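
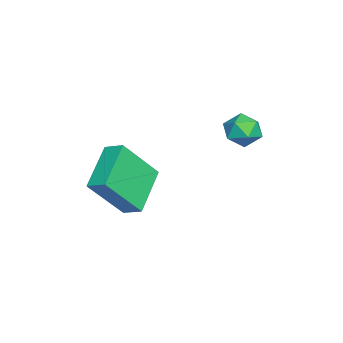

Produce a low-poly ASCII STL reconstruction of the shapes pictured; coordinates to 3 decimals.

solid 
facet normal -0.869 0.164 0.466
outer loop
vertex 0.026 -3.363 -1.478
vertex 0.33 -2.687 -1.149
vertex -0.653 -2.25 -3.137
endloop
endfacet
facet normal -0.376 -0.833 -0.405
outer loop
vertex 1.05 -2.573 -4.051
vertex 0.026 -3.363 -1.478
vertex -0.653 -2.25 -3.137
endloop
endfacet
facet normal -0.869 0.164 0.466
outer loop
vertex -0.653 -2.25 -3.137
vertex 0.33 -2.687 -1.149
vertex -0.35 -1.575 -2.809
endloop
endfacet
facet normal -0.322 0.527 -0.787
outer loop
vertex -0.35 -1.575 -2.809
vertex 1.05 -2.573 -4.051
vertex -0.653 -2.25 -3.137
endloop
endfacet
facet normal 0.322 -0.527 0.786
outer loop
vertex 0.026 -3.363 -1.478
vertex 2.033 -3.01 -2.063
vertex 0.33 -2.687 -1.149
endloop
endfacet
facet normal -0.375 -0.834 -0.405
outer loop
vertex 1.73 -3.685 -2.391
vertex 0.026 -3.363 -1.478
vertex 1.05 -2.573 -4.051
endloop
endfacet
facet normal 0.322 -0.527 0.787
outer loop
vertex 1.73 -3.685 -2.391
vertex 2.033 -3.01 -2.063
vertex 0.026 -3.363 -1.478
endloop
endfacet
facet normal 0.375 0.834 0.405
outer loop
vertex 0.33 -2.687 -1.149
vertex 2.033 -3.01 -2.063
vertex -0.35 -1.575 -2.809
endloop
endfacet
facet normal -0.322 0.527 -0.786
outer loop
vertex 1.354 -1.897 -3.722
vertex 1.05 -2.573 -4.051
vertex -0.35 -1.575 -2.809
endloop
endfacet
facet normal 0.375 0.834 0.406
outer loop
vertex -0.35 -1.575 -2.809
vertex 2.033 -3.01 -2.063
vertex 1.354 -1.897 -3.722
endloop
endfacet
facet normal 0.869 -0.164 -0.466
outer loop
vertex 1.354 -1.897 -3.722
vertex 1.73 -3.685 -2.391
vertex 1.05 -2.573 -4.051
endloop
endfacet
facet normal 0.870 -0.164 -0.466
outer loop
vertex 2.033 -3.01 -2.063
vertex 1.73 -3.685 -2.391
vertex 1.354 -1.897 -3.722
endloop
endfacet
facet normal 0.074 0.078 0.994
outer loop
vertex -0.373 1.753 -0.03
vertex -0.857 1.176 0.051
vertex -0.113 1.043 0.006
endloop
endfacet
facet normal 0.679 0.283 0.678
outer loop
vertex -0.373 1.753 -0.03
vertex -0.113 1.043 0.006
vertex 0.182 1.53 -0.493
endloop
endfacet
facet normal 0.524 0.820 0.233
outer loop
vertex -0.373 1.753 -0.03
vertex 0.182 1.53 -0.493
vertex -0.38 1.964 -0.757
endloop
endfacet
facet normal -0.178 0.945 0.276
outer loop
vertex -0.373 1.753 -0.03
vertex -0.38 1.964 -0.757
vertex -1.022 1.745 -0.421
endloop
endfacet
facet normal -0.455 0.487 0.746
outer loop
vertex -0.373 1.753 -0.03
vertex -1.022 1.745 -0.421
vertex -0.857 1.176 0.051
endloop
endfacet
facet normal 0.921 -0.263 0.288
outer loop
vertex 0.182 1.53 -0.493
vertex -0.113 1.043 0.006
vertex 0.042 0.815 -0.699
endloop
endfacet
facet normal -0.058 -0.597 0.800
outer loop
vertex -0.113 1.043 0.006
vertex -0.857 1.176 0.051
vertex -0.6 0.596 -0.363
endloop
endfacet
facet normal -0.915 0.065 0.398
outer loop
vertex -0.857 1.176 0.051
vertex -1.022 1.745 -0.421
vertex -1.162 1.03 -0.627
endloop
endfacet
facet normal -0.465 0.807 -0.363
outer loop
vertex -1.022 1.745 -0.421
vertex -0.38 1.964 -0.757
vertex -0.867 1.517 -1.126
endloop
endfacet
facet normal 0.670 0.605 -0.431
outer loop
vertex -0.38 1.964 -0.757
vertex 0.182 1.53 -0.493
vertex -0.123 1.384 -1.171
endloop
endfacet
facet normal 0.178 -0.945 -0.276
outer loop
vertex -0.607 0.807 -1.09
vertex 0.042 0.815 -0.699
vertex -0.6 0.596 -0.363
endloop
endfacet
facet normal -0.524 -0.820 -0.233
outer loop
vertex -0.607 0.807 -1.09
vertex -0.6 0.596 -0.363
vertex -1.162 1.03 -0.627
endloop
endfacet
facet normal -0.679 -0.283 -0.678
outer loop
vertex -0.607 0.807 -1.09
vertex -1.162 1.03 -0.627
vertex -0.867 1.517 -1.126
endloop
endfacet
facet normal -0.074 -0.078 -0.994
outer loop
vertex -0.607 0.807 -1.09
vertex -0.867 1.517 -1.126
vertex -0.123 1.384 -1.171
endloop
endfacet
facet normal 0.455 -0.487 -0.746
outer loop
vertex -0.607 0.807 -1.09
vertex -0.123 1.384 -1.171
vertex 0.042 0.815 -0.699
endloop
endfacet
facet normal 0.465 -0.807 0.363
outer loop
vertex -0.6 0.596 -0.363
vertex 0.042 0.815 -0.699
vertex -0.113 1.043 0.006
endloop
endfacet
facet normal -0.670 -0.605 0.431
outer loop
vertex -1.162 1.03 -0.627
vertex -0.6 0.596 -0.363
vertex -0.857 1.176 0.051
endloop
endfacet
facet normal -0.921 0.263 -0.288
outer loop
vertex -0.867 1.517 -1.126
vertex -1.162 1.03 -0.627
vertex -1.022 1.745 -0.421
endloop
endfacet
facet normal 0.058 0.597 -0.800
outer loop
vertex -0.123 1.384 -1.171
vertex -0.867 1.517 -1.126
vertex -0.38 1.964 -0.757
endloop
endfacet
facet normal 0.915 -0.065 -0.398
outer loop
vertex 0.042 0.815 -0.699
vertex -0.123 1.384 -1.171
vertex 0.182 1.53 -0.493
endloop
endfacet

endsolid


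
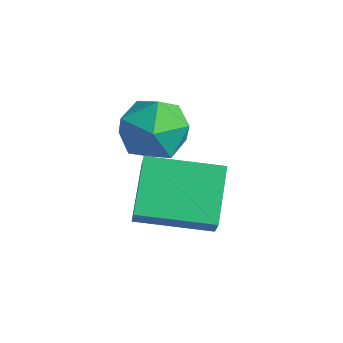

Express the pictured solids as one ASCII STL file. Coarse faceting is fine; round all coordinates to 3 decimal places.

solid 
facet normal -0.520 0.647 0.558
outer loop
vertex 1.972 -2.089 2.348
vertex 3.405 -0.717 2.092
vertex 1.497 -1.749 1.511
endloop
endfacet
facet normal -0.717 -0.686 0.128
outer loop
vertex 2.375 -2.843 0.568
vertex 1.972 -2.089 2.348
vertex 1.497 -1.749 1.511
endloop
endfacet
facet normal -0.520 0.647 0.557
outer loop
vertex 1.497 -1.749 1.511
vertex 3.405 -0.717 2.092
vertex 2.93 -0.378 1.255
endloop
endfacet
facet normal -0.465 0.333 -0.820
outer loop
vertex 2.93 -0.378 1.255
vertex 2.375 -2.843 0.568
vertex 1.497 -1.749 1.511
endloop
endfacet
facet normal 0.465 -0.333 0.820
outer loop
vertex 1.972 -2.089 2.348
vertex 4.283 -1.811 1.149
vertex 3.405 -0.717 2.092
endloop
endfacet
facet normal -0.716 -0.686 0.128
outer loop
vertex 2.85 -3.182 1.405
vertex 1.972 -2.089 2.348
vertex 2.375 -2.843 0.568
endloop
endfacet
facet normal 0.465 -0.333 0.820
outer loop
vertex 2.85 -3.182 1.405
vertex 4.283 -1.811 1.149
vertex 1.972 -2.089 2.348
endloop
endfacet
facet normal 0.716 0.686 -0.129
outer loop
vertex 3.405 -0.717 2.092
vertex 4.283 -1.811 1.149
vertex 2.93 -0.378 1.255
endloop
endfacet
facet normal -0.466 0.333 -0.820
outer loop
vertex 3.808 -1.471 0.312
vertex 2.375 -2.843 0.568
vertex 2.93 -0.378 1.255
endloop
endfacet
facet normal 0.716 0.686 -0.128
outer loop
vertex 2.93 -0.378 1.255
vertex 4.283 -1.811 1.149
vertex 3.808 -1.471 0.312
endloop
endfacet
facet normal 0.520 -0.647 -0.557
outer loop
vertex 3.808 -1.471 0.312
vertex 2.85 -3.182 1.405
vertex 2.375 -2.843 0.568
endloop
endfacet
facet normal 0.520 -0.647 -0.558
outer loop
vertex 4.283 -1.811 1.149
vertex 2.85 -3.182 1.405
vertex 3.808 -1.471 0.312
endloop
endfacet
facet normal 0.281 0.657 0.699
outer loop
vertex 1.978 -0.982 3.615
vertex 2.097 -1.728 4.268
vertex 2.861 -1.442 3.692
endloop
endfacet
facet normal 0.458 0.888 0.048
outer loop
vertex 1.978 -0.982 3.615
vertex 2.861 -1.442 3.692
vertex 2.498 -1.206 2.792
endloop
endfacet
facet normal -0.139 0.930 -0.341
outer loop
vertex 1.978 -0.982 3.615
vertex 2.498 -1.206 2.792
vertex 1.509 -1.347 2.811
endloop
endfacet
facet normal -0.685 0.725 0.070
outer loop
vertex 1.978 -0.982 3.615
vertex 1.509 -1.347 2.811
vertex 1.261 -1.67 3.724
endloop
endfacet
facet normal -0.426 0.557 0.713
outer loop
vertex 1.978 -0.982 3.615
vertex 1.261 -1.67 3.724
vertex 2.097 -1.728 4.268
endloop
endfacet
facet normal 0.882 0.399 -0.251
outer loop
vertex 2.498 -1.206 2.792
vertex 2.861 -1.442 3.692
vertex 2.939 -2.09 2.936
endloop
endfacet
facet normal 0.596 0.026 0.803
outer loop
vertex 2.861 -1.442 3.692
vertex 2.097 -1.728 4.268
vertex 2.691 -2.413 3.849
endloop
endfacet
facet normal -0.547 -0.138 0.826
outer loop
vertex 2.097 -1.728 4.268
vertex 1.261 -1.67 3.724
vertex 1.702 -2.554 3.868
endloop
endfacet
facet normal -0.967 0.135 -0.215
outer loop
vertex 1.261 -1.67 3.724
vertex 1.509 -1.347 2.811
vertex 1.339 -2.318 2.968
endloop
endfacet
facet normal -0.083 0.466 -0.881
outer loop
vertex 1.509 -1.347 2.811
vertex 2.498 -1.206 2.792
vertex 2.103 -2.032 2.392
endloop
endfacet
facet normal 0.685 -0.725 -0.070
outer loop
vertex 2.222 -2.778 3.045
vertex 2.939 -2.09 2.936
vertex 2.691 -2.413 3.849
endloop
endfacet
facet normal 0.139 -0.930 0.341
outer loop
vertex 2.222 -2.778 3.045
vertex 2.691 -2.413 3.849
vertex 1.702 -2.554 3.868
endloop
endfacet
facet normal -0.458 -0.888 -0.048
outer loop
vertex 2.222 -2.778 3.045
vertex 1.702 -2.554 3.868
vertex 1.339 -2.318 2.968
endloop
endfacet
facet normal -0.281 -0.657 -0.699
outer loop
vertex 2.222 -2.778 3.045
vertex 1.339 -2.318 2.968
vertex 2.103 -2.032 2.392
endloop
endfacet
facet normal 0.426 -0.557 -0.713
outer loop
vertex 2.222 -2.778 3.045
vertex 2.103 -2.032 2.392
vertex 2.939 -2.09 2.936
endloop
endfacet
facet normal 0.967 -0.135 0.215
outer loop
vertex 2.691 -2.413 3.849
vertex 2.939 -2.09 2.936
vertex 2.861 -1.442 3.692
endloop
endfacet
facet normal 0.083 -0.466 0.881
outer loop
vertex 1.702 -2.554 3.868
vertex 2.691 -2.413 3.849
vertex 2.097 -1.728 4.268
endloop
endfacet
facet normal -0.882 -0.399 0.251
outer loop
vertex 1.339 -2.318 2.968
vertex 1.702 -2.554 3.868
vertex 1.261 -1.67 3.724
endloop
endfacet
facet normal -0.596 -0.026 -0.803
outer loop
vertex 2.103 -2.032 2.392
vertex 1.339 -2.318 2.968
vertex 1.509 -1.347 2.811
endloop
endfacet
facet normal 0.547 0.138 -0.826
outer loop
vertex 2.939 -2.09 2.936
vertex 2.103 -2.032 2.392
vertex 2.498 -1.206 2.792
endloop
endfacet

endsolid


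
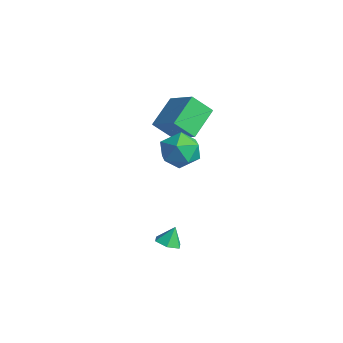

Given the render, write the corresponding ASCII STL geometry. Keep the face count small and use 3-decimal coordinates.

solid 
facet normal 0.041 -0.458 -0.888
outer loop
vertex 4.186 0.537 -3.118
vertex 3.453 0.314 -3.037
vertex 3.616 0.986 -3.376
endloop
endfacet
facet normal 0.555 0.811 0.184
outer loop
vertex 4.186 0.537 -3.118
vertex 3.616 0.986 -3.376
vertex 3.407 0.826 -2.043
endloop
endfacet
facet normal 0.042 -0.458 -0.888
outer loop
vertex 3.616 0.986 -3.376
vertex 3.453 0.314 -3.037
vertex 2.883 0.762 -3.295
endloop
endfacet
facet normal -0.284 0.956 0.070
outer loop
vertex 3.616 0.986 -3.376
vertex 2.883 0.762 -3.295
vertex 3.407 0.826 -2.043
endloop
endfacet
facet normal 0.043 -0.457 -0.888
outer loop
vertex 2.883 0.762 -3.295
vertex 3.453 0.314 -3.037
vertex 2.721 0.09 -2.957
endloop
endfacet
facet normal -0.860 0.379 0.341
outer loop
vertex 2.883 0.762 -3.295
vertex 2.721 0.09 -2.957
vertex 3.407 0.826 -2.043
endloop
endfacet
facet normal 0.043 -0.458 -0.888
outer loop
vertex 2.721 0.09 -2.957
vertex 3.453 0.314 -3.037
vertex 3.291 -0.358 -2.698
endloop
endfacet
facet normal -0.598 -0.342 0.725
outer loop
vertex 2.721 0.09 -2.957
vertex 3.291 -0.358 -2.698
vertex 3.407 0.826 -2.043
endloop
endfacet
facet normal 0.041 -0.458 -0.888
outer loop
vertex 3.291 -0.358 -2.698
vertex 3.453 0.314 -3.037
vertex 4.023 -0.135 -2.779
endloop
endfacet
facet normal 0.241 -0.488 0.839
outer loop
vertex 3.291 -0.358 -2.698
vertex 4.023 -0.135 -2.779
vertex 3.407 0.826 -2.043
endloop
endfacet
facet normal 0.041 -0.458 -0.888
outer loop
vertex 4.023 -0.135 -2.779
vertex 3.453 0.314 -3.037
vertex 4.186 0.537 -3.118
endloop
endfacet
facet normal 0.818 0.089 0.569
outer loop
vertex 4.023 -0.135 -2.779
vertex 4.186 0.537 -3.118
vertex 3.407 0.826 -2.043
endloop
endfacet
facet normal -0.666 0.720 -0.194
outer loop
vertex 2.639 1.893 2.792
vertex 2.025 1.597 3.803
vertex 2.913 2.431 3.851
endloop
endfacet
facet normal -0.023 0.894 -0.448
outer loop
vertex 2.639 1.893 2.792
vertex 2.913 2.431 3.851
vertex 3.805 2.077 3.098
endloop
endfacet
facet normal 0.177 0.384 -0.906
outer loop
vertex 2.639 1.893 2.792
vertex 3.805 2.077 3.098
vertex 3.468 1.023 2.585
endloop
endfacet
facet normal -0.342 -0.104 -0.934
outer loop
vertex 2.639 1.893 2.792
vertex 3.468 1.023 2.585
vertex 2.368 0.726 3.021
endloop
endfacet
facet normal -0.863 0.104 -0.494
outer loop
vertex 2.639 1.893 2.792
vertex 2.368 0.726 3.021
vertex 2.025 1.597 3.803
endloop
endfacet
facet normal 0.437 0.894 0.097
outer loop
vertex 3.805 2.077 3.098
vertex 2.913 2.431 3.851
vertex 3.912 1.894 4.299
endloop
endfacet
facet normal -0.604 0.613 0.510
outer loop
vertex 2.913 2.431 3.851
vertex 2.025 1.597 3.803
vertex 2.812 1.597 4.735
endloop
endfacet
facet normal -0.923 -0.385 0.024
outer loop
vertex 2.025 1.597 3.803
vertex 2.368 0.726 3.021
vertex 2.475 0.543 4.222
endloop
endfacet
facet normal -0.078 -0.721 -0.689
outer loop
vertex 2.368 0.726 3.021
vertex 3.468 1.023 2.585
vertex 3.367 0.189 3.469
endloop
endfacet
facet normal 0.762 0.070 -0.644
outer loop
vertex 3.468 1.023 2.585
vertex 3.805 2.077 3.098
vertex 4.255 1.023 3.517
endloop
endfacet
facet normal 0.342 0.104 0.934
outer loop
vertex 3.641 0.727 4.528
vertex 3.912 1.894 4.299
vertex 2.812 1.597 4.735
endloop
endfacet
facet normal -0.177 -0.384 0.906
outer loop
vertex 3.641 0.727 4.528
vertex 2.812 1.597 4.735
vertex 2.475 0.543 4.222
endloop
endfacet
facet normal 0.023 -0.894 0.448
outer loop
vertex 3.641 0.727 4.528
vertex 2.475 0.543 4.222
vertex 3.367 0.189 3.469
endloop
endfacet
facet normal 0.666 -0.720 0.194
outer loop
vertex 3.641 0.727 4.528
vertex 3.367 0.189 3.469
vertex 4.255 1.023 3.517
endloop
endfacet
facet normal 0.863 -0.104 0.494
outer loop
vertex 3.641 0.727 4.528
vertex 4.255 1.023 3.517
vertex 3.912 1.894 4.299
endloop
endfacet
facet normal 0.078 0.721 0.689
outer loop
vertex 2.812 1.597 4.735
vertex 3.912 1.894 4.299
vertex 2.913 2.431 3.851
endloop
endfacet
facet normal -0.762 -0.070 0.644
outer loop
vertex 2.475 0.543 4.222
vertex 2.812 1.597 4.735
vertex 2.025 1.597 3.803
endloop
endfacet
facet normal -0.437 -0.894 -0.097
outer loop
vertex 3.367 0.189 3.469
vertex 2.475 0.543 4.222
vertex 2.368 0.726 3.021
endloop
endfacet
facet normal 0.604 -0.613 -0.510
outer loop
vertex 4.255 1.023 3.517
vertex 3.367 0.189 3.469
vertex 3.468 1.023 2.585
endloop
endfacet
facet normal 0.923 0.385 -0.024
outer loop
vertex 3.912 1.894 4.299
vertex 4.255 1.023 3.517
vertex 3.805 2.077 3.098
endloop
endfacet
facet normal -0.846 -0.048 -0.530
outer loop
vertex -0.397 2.001 3.244
vertex -1.102 3.661 4.219
vertex 0.225 2.896 2.17
endloop
endfacet
facet normal 0.344 -0.810 -0.476
outer loop
vertex 2.062 2.999 3.321
vertex -0.397 2.001 3.244
vertex 0.225 2.896 2.17
endloop
endfacet
facet normal -0.846 -0.047 -0.531
outer loop
vertex 0.225 2.896 2.17
vertex -1.102 3.661 4.219
vertex -0.479 4.556 3.146
endloop
endfacet
facet normal 0.407 0.585 -0.702
outer loop
vertex -0.479 4.556 3.146
vertex 2.062 2.999 3.321
vertex 0.225 2.896 2.17
endloop
endfacet
facet normal -0.407 -0.585 0.702
outer loop
vertex -0.397 2.001 3.244
vertex 0.735 3.764 5.37
vertex -1.102 3.661 4.219
endloop
endfacet
facet normal 0.344 -0.810 -0.476
outer loop
vertex 1.439 2.104 4.394
vertex -0.397 2.001 3.244
vertex 2.062 2.999 3.321
endloop
endfacet
facet normal -0.407 -0.585 0.702
outer loop
vertex 1.439 2.104 4.394
vertex 0.735 3.764 5.37
vertex -0.397 2.001 3.244
endloop
endfacet
facet normal -0.344 0.810 0.476
outer loop
vertex -1.102 3.661 4.219
vertex 0.735 3.764 5.37
vertex -0.479 4.556 3.146
endloop
endfacet
facet normal 0.407 0.585 -0.702
outer loop
vertex 1.357 4.659 4.296
vertex 2.062 2.999 3.321
vertex -0.479 4.556 3.146
endloop
endfacet
facet normal -0.343 0.810 0.476
outer loop
vertex -0.479 4.556 3.146
vertex 0.735 3.764 5.37
vertex 1.357 4.659 4.296
endloop
endfacet
facet normal 0.846 0.048 0.531
outer loop
vertex 1.357 4.659 4.296
vertex 1.439 2.104 4.394
vertex 2.062 2.999 3.321
endloop
endfacet
facet normal 0.847 0.048 0.530
outer loop
vertex 0.735 3.764 5.37
vertex 1.439 2.104 4.394
vertex 1.357 4.659 4.296
endloop
endfacet

endsolid


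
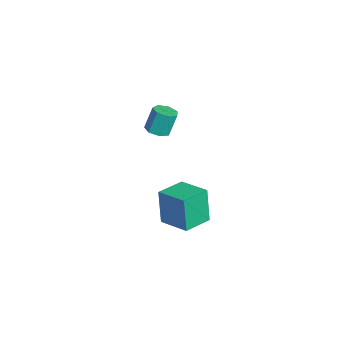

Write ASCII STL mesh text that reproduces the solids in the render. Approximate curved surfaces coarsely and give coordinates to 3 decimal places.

solid 
facet normal -0.698 0.712 -0.078
outer loop
vertex 1.746 2.812 2.017
vertex 3.012 4.086 2.314
vertex 2.107 2.938 -0.068
endloop
endfacet
facet normal -0.695 -0.700 -0.163
outer loop
vertex 3.308 1.714 0.066
vertex 1.746 2.812 2.017
vertex 2.107 2.938 -0.068
endloop
endfacet
facet normal -0.698 0.712 -0.078
outer loop
vertex 2.107 2.938 -0.068
vertex 3.012 4.086 2.314
vertex 3.373 4.212 0.229
endloop
endfacet
facet normal 0.171 0.060 -0.984
outer loop
vertex 3.373 4.212 0.229
vertex 3.308 1.714 0.066
vertex 2.107 2.938 -0.068
endloop
endfacet
facet normal -0.171 -0.060 0.984
outer loop
vertex 1.746 2.812 2.017
vertex 4.213 2.862 2.448
vertex 3.012 4.086 2.314
endloop
endfacet
facet normal -0.695 -0.700 -0.163
outer loop
vertex 2.947 1.588 2.151
vertex 1.746 2.812 2.017
vertex 3.308 1.714 0.066
endloop
endfacet
facet normal -0.171 -0.060 0.984
outer loop
vertex 2.947 1.588 2.151
vertex 4.213 2.862 2.448
vertex 1.746 2.812 2.017
endloop
endfacet
facet normal 0.695 0.700 0.163
outer loop
vertex 3.012 4.086 2.314
vertex 4.213 2.862 2.448
vertex 3.373 4.212 0.229
endloop
endfacet
facet normal 0.171 0.060 -0.984
outer loop
vertex 4.574 2.988 0.363
vertex 3.308 1.714 0.066
vertex 3.373 4.212 0.229
endloop
endfacet
facet normal 0.695 0.700 0.163
outer loop
vertex 3.373 4.212 0.229
vertex 4.213 2.862 2.448
vertex 4.574 2.988 0.363
endloop
endfacet
facet normal 0.698 -0.712 0.078
outer loop
vertex 4.574 2.988 0.363
vertex 2.947 1.588 2.151
vertex 3.308 1.714 0.066
endloop
endfacet
facet normal 0.698 -0.712 0.078
outer loop
vertex 4.213 2.862 2.448
vertex 2.947 1.588 2.151
vertex 4.574 2.988 0.363
endloop
endfacet
facet normal 0.135 -0.300 -0.944
outer loop
vertex -2.999 2.2 2.19
vertex -3.376 1.58 2.333
vertex -3.633 2.23 2.09
endloop
endfacet
facet normal 0.091 0.953 -0.289
outer loop
vertex -2.999 2.2 2.19
vertex -3.633 2.23 2.09
vertex -3.207 2.661 3.645
endloop
endfacet
facet normal 0.091 0.953 -0.289
outer loop
vertex -3.207 2.661 3.645
vertex -3.633 2.23 2.09
vertex -3.841 2.691 3.545
endloop
endfacet
facet normal -0.135 0.298 0.945
outer loop
vertex -3.207 2.661 3.645
vertex -3.841 2.691 3.545
vertex -3.584 2.04 3.787
endloop
endfacet
facet normal 0.135 -0.300 -0.944
outer loop
vertex -3.633 2.23 2.09
vertex -3.376 1.58 2.333
vertex -4.073 1.77 2.173
endloop
endfacet
facet normal -0.716 0.630 -0.302
outer loop
vertex -3.633 2.23 2.09
vertex -4.073 1.77 2.173
vertex -3.841 2.691 3.545
endloop
endfacet
facet normal -0.716 0.630 -0.302
outer loop
vertex -3.841 2.691 3.545
vertex -4.073 1.77 2.173
vertex -4.281 2.231 3.628
endloop
endfacet
facet normal -0.134 0.298 0.945
outer loop
vertex -3.841 2.691 3.545
vertex -4.281 2.231 3.628
vertex -3.584 2.04 3.787
endloop
endfacet
facet normal 0.135 -0.299 -0.945
outer loop
vertex -4.073 1.77 2.173
vertex -3.376 1.58 2.333
vertex -3.989 1.167 2.376
endloop
endfacet
facet normal -0.982 -0.166 -0.088
outer loop
vertex -4.073 1.77 2.173
vertex -3.989 1.167 2.376
vertex -4.281 2.231 3.628
endloop
endfacet
facet normal -0.982 -0.167 -0.087
outer loop
vertex -4.281 2.231 3.628
vertex -3.989 1.167 2.376
vertex -4.196 1.627 3.831
endloop
endfacet
facet normal -0.134 0.299 0.945
outer loop
vertex -4.281 2.231 3.628
vertex -4.196 1.627 3.831
vertex -3.584 2.04 3.787
endloop
endfacet
facet normal 0.134 -0.298 -0.945
outer loop
vertex -3.989 1.167 2.376
vertex -3.376 1.58 2.333
vertex -3.443 0.874 2.546
endloop
endfacet
facet normal -0.510 -0.838 0.193
outer loop
vertex -3.989 1.167 2.376
vertex -3.443 0.874 2.546
vertex -4.196 1.627 3.831
endloop
endfacet
facet normal -0.509 -0.839 0.193
outer loop
vertex -4.196 1.627 3.831
vertex -3.443 0.874 2.546
vertex -3.651 1.335 4.001
endloop
endfacet
facet normal -0.134 0.299 0.945
outer loop
vertex -4.196 1.627 3.831
vertex -3.651 1.335 4.001
vertex -3.584 2.04 3.787
endloop
endfacet
facet normal 0.135 -0.298 -0.945
outer loop
vertex -3.443 0.874 2.546
vertex -3.376 1.58 2.333
vertex -2.847 1.113 2.556
endloop
endfacet
facet normal 0.347 -0.879 0.328
outer loop
vertex -3.443 0.874 2.546
vertex -2.847 1.113 2.556
vertex -3.651 1.335 4.001
endloop
endfacet
facet normal 0.347 -0.879 0.328
outer loop
vertex -3.651 1.335 4.001
vertex -2.847 1.113 2.556
vertex -3.055 1.574 4.011
endloop
endfacet
facet normal -0.136 0.300 0.944
outer loop
vertex -3.651 1.335 4.001
vertex -3.055 1.574 4.011
vertex -3.584 2.04 3.787
endloop
endfacet
facet normal 0.134 -0.299 -0.945
outer loop
vertex -2.847 1.113 2.556
vertex -3.376 1.58 2.333
vertex -2.649 1.703 2.397
endloop
endfacet
facet normal 0.942 -0.258 0.216
outer loop
vertex -2.847 1.113 2.556
vertex -2.649 1.703 2.397
vertex -3.055 1.574 4.011
endloop
endfacet
facet normal 0.942 -0.258 0.216
outer loop
vertex -3.055 1.574 4.011
vertex -2.649 1.703 2.397
vertex -2.857 2.164 3.852
endloop
endfacet
facet normal -0.136 0.300 0.944
outer loop
vertex -3.055 1.574 4.011
vertex -2.857 2.164 3.852
vertex -3.584 2.04 3.787
endloop
endfacet
facet normal 0.134 -0.299 -0.945
outer loop
vertex -2.649 1.703 2.397
vertex -3.376 1.58 2.333
vertex -2.999 2.2 2.19
endloop
endfacet
facet normal 0.828 0.558 -0.059
outer loop
vertex -2.649 1.703 2.397
vertex -2.999 2.2 2.19
vertex -2.857 2.164 3.852
endloop
endfacet
facet normal 0.828 0.558 -0.059
outer loop
vertex -2.857 2.164 3.852
vertex -2.999 2.2 2.19
vertex -3.207 2.661 3.645
endloop
endfacet
facet normal -0.135 0.298 0.945
outer loop
vertex -2.857 2.164 3.852
vertex -3.207 2.661 3.645
vertex -3.584 2.04 3.787
endloop
endfacet

endsolid


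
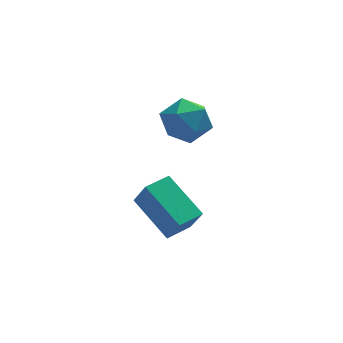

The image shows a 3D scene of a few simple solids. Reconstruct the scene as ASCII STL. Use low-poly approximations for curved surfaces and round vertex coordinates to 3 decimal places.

solid 
facet normal -0.894 -0.293 0.339
outer loop
vertex -0.102 4.141 -1.567
vertex 0.014 3.227 -2.051
vertex 0.347 3.342 -1.072
endloop
endfacet
facet normal -0.586 0.163 0.794
outer loop
vertex -0.102 4.141 -1.567
vertex 0.347 3.342 -1.072
vertex 0.741 4.301 -0.978
endloop
endfacet
facet normal -0.456 0.771 0.444
outer loop
vertex -0.102 4.141 -1.567
vertex 0.741 4.301 -0.978
vertex 0.652 4.778 -1.899
endloop
endfacet
facet normal -0.685 0.692 -0.228
outer loop
vertex -0.102 4.141 -1.567
vertex 0.652 4.778 -1.899
vertex 0.202 4.114 -2.562
endloop
endfacet
facet normal -0.956 0.034 -0.293
outer loop
vertex -0.102 4.141 -1.567
vertex 0.202 4.114 -2.562
vertex 0.014 3.227 -2.051
endloop
endfacet
facet normal 0.041 -0.114 0.993
outer loop
vertex 0.741 4.301 -0.978
vertex 0.347 3.342 -1.072
vertex 1.378 3.486 -1.098
endloop
endfacet
facet normal -0.458 -0.851 0.256
outer loop
vertex 0.347 3.342 -1.072
vertex 0.014 3.227 -2.051
vertex 0.928 2.822 -1.761
endloop
endfacet
facet normal -0.557 -0.323 -0.765
outer loop
vertex 0.014 3.227 -2.051
vertex 0.202 4.114 -2.562
vertex 0.839 3.299 -2.682
endloop
endfacet
facet normal -0.120 0.741 -0.661
outer loop
vertex 0.202 4.114 -2.562
vertex 0.652 4.778 -1.899
vertex 1.233 4.258 -2.588
endloop
endfacet
facet normal 0.250 0.869 0.426
outer loop
vertex 0.652 4.778 -1.899
vertex 0.741 4.301 -0.978
vertex 1.566 4.373 -1.609
endloop
endfacet
facet normal 0.685 -0.692 0.228
outer loop
vertex 1.682 3.459 -2.093
vertex 1.378 3.486 -1.098
vertex 0.928 2.822 -1.761
endloop
endfacet
facet normal 0.456 -0.771 -0.444
outer loop
vertex 1.682 3.459 -2.093
vertex 0.928 2.822 -1.761
vertex 0.839 3.299 -2.682
endloop
endfacet
facet normal 0.586 -0.163 -0.794
outer loop
vertex 1.682 3.459 -2.093
vertex 0.839 3.299 -2.682
vertex 1.233 4.258 -2.588
endloop
endfacet
facet normal 0.894 0.293 -0.339
outer loop
vertex 1.682 3.459 -2.093
vertex 1.233 4.258 -2.588
vertex 1.566 4.373 -1.609
endloop
endfacet
facet normal 0.956 -0.034 0.293
outer loop
vertex 1.682 3.459 -2.093
vertex 1.566 4.373 -1.609
vertex 1.378 3.486 -1.098
endloop
endfacet
facet normal 0.120 -0.741 0.661
outer loop
vertex 0.928 2.822 -1.761
vertex 1.378 3.486 -1.098
vertex 0.347 3.342 -1.072
endloop
endfacet
facet normal -0.250 -0.869 -0.426
outer loop
vertex 0.839 3.299 -2.682
vertex 0.928 2.822 -1.761
vertex 0.014 3.227 -2.051
endloop
endfacet
facet normal -0.041 0.114 -0.993
outer loop
vertex 1.233 4.258 -2.588
vertex 0.839 3.299 -2.682
vertex 0.202 4.114 -2.562
endloop
endfacet
facet normal 0.458 0.851 -0.256
outer loop
vertex 1.566 4.373 -1.609
vertex 1.233 4.258 -2.588
vertex 0.652 4.778 -1.899
endloop
endfacet
facet normal 0.557 0.323 0.765
outer loop
vertex 1.378 3.486 -1.098
vertex 1.566 4.373 -1.609
vertex 0.741 4.301 -0.978
endloop
endfacet
facet normal -0.866 -0.499 -0.005
outer loop
vertex -0.481 -0.999 -3.406
vertex -1.332 0.468 -2.444
vertex -0.786 -0.458 -4.502
endloop
endfacet
facet normal 0.437 -0.752 -0.493
outer loop
vertex 0.132 0.072 -4.496
vertex -0.481 -0.999 -3.406
vertex -0.786 -0.458 -4.502
endloop
endfacet
facet normal -0.866 -0.500 -0.005
outer loop
vertex -0.786 -0.458 -4.502
vertex -1.332 0.468 -2.444
vertex -1.638 1.009 -3.54
endloop
endfacet
facet normal -0.242 0.430 -0.870
outer loop
vertex -1.638 1.009 -3.54
vertex 0.132 0.072 -4.496
vertex -0.786 -0.458 -4.502
endloop
endfacet
facet normal 0.242 -0.430 0.870
outer loop
vertex -0.481 -0.999 -3.406
vertex -0.414 0.998 -2.438
vertex -1.332 0.468 -2.444
endloop
endfacet
facet normal 0.437 -0.752 -0.493
outer loop
vertex 0.438 -0.469 -3.4
vertex -0.481 -0.999 -3.406
vertex 0.132 0.072 -4.496
endloop
endfacet
facet normal 0.242 -0.430 0.870
outer loop
vertex 0.438 -0.469 -3.4
vertex -0.414 0.998 -2.438
vertex -0.481 -0.999 -3.406
endloop
endfacet
facet normal -0.437 0.752 0.493
outer loop
vertex -1.332 0.468 -2.444
vertex -0.414 0.998 -2.438
vertex -1.638 1.009 -3.54
endloop
endfacet
facet normal -0.242 0.430 -0.870
outer loop
vertex -0.719 1.539 -3.534
vertex 0.132 0.072 -4.496
vertex -1.638 1.009 -3.54
endloop
endfacet
facet normal -0.437 0.752 0.493
outer loop
vertex -1.638 1.009 -3.54
vertex -0.414 0.998 -2.438
vertex -0.719 1.539 -3.534
endloop
endfacet
facet normal 0.866 0.499 0.005
outer loop
vertex -0.719 1.539 -3.534
vertex 0.438 -0.469 -3.4
vertex 0.132 0.072 -4.496
endloop
endfacet
facet normal 0.866 0.500 0.005
outer loop
vertex -0.414 0.998 -2.438
vertex 0.438 -0.469 -3.4
vertex -0.719 1.539 -3.534
endloop
endfacet

endsolid


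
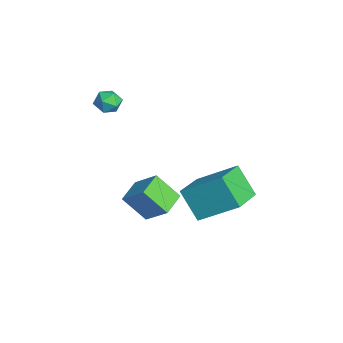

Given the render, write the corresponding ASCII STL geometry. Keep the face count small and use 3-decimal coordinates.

solid 
facet normal -0.145 0.829 -0.540
outer loop
vertex -1.571 -0.662 2.554
vertex -2.204 -0.671 2.71
vertex -1.78 -0.351 3.088
endloop
endfacet
facet normal 0.516 0.813 -0.271
outer loop
vertex -1.571 -0.662 2.554
vertex -1.78 -0.351 3.088
vertex -1.227 -0.696 3.106
endloop
endfacet
facet normal 0.834 0.218 -0.506
outer loop
vertex -1.571 -0.662 2.554
vertex -1.227 -0.696 3.106
vertex -1.309 -1.229 2.741
endloop
endfacet
facet normal 0.370 -0.132 -0.920
outer loop
vertex -1.571 -0.662 2.554
vertex -1.309 -1.229 2.741
vertex -1.913 -1.214 2.496
endloop
endfacet
facet normal -0.235 0.245 -0.941
outer loop
vertex -1.571 -0.662 2.554
vertex -1.913 -1.214 2.496
vertex -2.204 -0.671 2.71
endloop
endfacet
facet normal 0.465 0.769 0.439
outer loop
vertex -1.227 -0.696 3.106
vertex -1.78 -0.351 3.088
vertex -1.647 -0.726 3.604
endloop
endfacet
facet normal -0.605 0.796 0.005
outer loop
vertex -1.78 -0.351 3.088
vertex -2.204 -0.671 2.71
vertex -2.251 -0.711 3.359
endloop
endfacet
facet normal -0.751 -0.149 -0.643
outer loop
vertex -2.204 -0.671 2.71
vertex -1.913 -1.214 2.496
vertex -2.333 -1.244 2.994
endloop
endfacet
facet normal 0.229 -0.759 -0.610
outer loop
vertex -1.913 -1.214 2.496
vertex -1.309 -1.229 2.741
vertex -1.78 -1.589 3.012
endloop
endfacet
facet normal 0.980 -0.191 0.059
outer loop
vertex -1.309 -1.229 2.741
vertex -1.227 -0.696 3.106
vertex -1.356 -1.269 3.39
endloop
endfacet
facet normal -0.370 0.132 0.920
outer loop
vertex -1.989 -1.278 3.546
vertex -1.647 -0.726 3.604
vertex -2.251 -0.711 3.359
endloop
endfacet
facet normal -0.834 -0.218 0.506
outer loop
vertex -1.989 -1.278 3.546
vertex -2.251 -0.711 3.359
vertex -2.333 -1.244 2.994
endloop
endfacet
facet normal -0.516 -0.813 0.271
outer loop
vertex -1.989 -1.278 3.546
vertex -2.333 -1.244 2.994
vertex -1.78 -1.589 3.012
endloop
endfacet
facet normal 0.145 -0.829 0.540
outer loop
vertex -1.989 -1.278 3.546
vertex -1.78 -1.589 3.012
vertex -1.356 -1.269 3.39
endloop
endfacet
facet normal 0.235 -0.245 0.941
outer loop
vertex -1.989 -1.278 3.546
vertex -1.356 -1.269 3.39
vertex -1.647 -0.726 3.604
endloop
endfacet
facet normal -0.229 0.759 0.610
outer loop
vertex -2.251 -0.711 3.359
vertex -1.647 -0.726 3.604
vertex -1.78 -0.351 3.088
endloop
endfacet
facet normal -0.980 0.191 -0.059
outer loop
vertex -2.333 -1.244 2.994
vertex -2.251 -0.711 3.359
vertex -2.204 -0.671 2.71
endloop
endfacet
facet normal -0.465 -0.769 -0.439
outer loop
vertex -1.78 -1.589 3.012
vertex -2.333 -1.244 2.994
vertex -1.913 -1.214 2.496
endloop
endfacet
facet normal 0.605 -0.796 -0.005
outer loop
vertex -1.356 -1.269 3.39
vertex -1.78 -1.589 3.012
vertex -1.309 -1.229 2.741
endloop
endfacet
facet normal 0.751 0.149 0.643
outer loop
vertex -1.647 -0.726 3.604
vertex -1.356 -1.269 3.39
vertex -1.227 -0.696 3.106
endloop
endfacet
facet normal -0.787 0.556 -0.267
outer loop
vertex 0.079 2.363 -0.898
vertex 0.78 3.913 0.264
vertex 0.907 2.931 -2.156
endloop
endfacet
facet normal -0.340 -0.752 -0.564
outer loop
vertex 2.3 1.947 -1.684
vertex 0.079 2.363 -0.898
vertex 0.907 2.931 -2.156
endloop
endfacet
facet normal -0.787 0.556 -0.267
outer loop
vertex 0.907 2.931 -2.156
vertex 0.78 3.913 0.264
vertex 1.608 4.481 -0.994
endloop
endfacet
facet normal 0.514 0.353 -0.781
outer loop
vertex 1.608 4.481 -0.994
vertex 2.3 1.947 -1.684
vertex 0.907 2.931 -2.156
endloop
endfacet
facet normal -0.514 -0.353 0.781
outer loop
vertex 0.079 2.363 -0.898
vertex 2.173 2.929 0.736
vertex 0.78 3.913 0.264
endloop
endfacet
facet normal -0.340 -0.752 -0.564
outer loop
vertex 1.472 1.379 -0.426
vertex 0.079 2.363 -0.898
vertex 2.3 1.947 -1.684
endloop
endfacet
facet normal -0.514 -0.353 0.781
outer loop
vertex 1.472 1.379 -0.426
vertex 2.173 2.929 0.736
vertex 0.079 2.363 -0.898
endloop
endfacet
facet normal 0.340 0.752 0.564
outer loop
vertex 0.78 3.913 0.264
vertex 2.173 2.929 0.736
vertex 1.608 4.481 -0.994
endloop
endfacet
facet normal 0.514 0.353 -0.781
outer loop
vertex 3.001 3.497 -0.522
vertex 2.3 1.947 -1.684
vertex 1.608 4.481 -0.994
endloop
endfacet
facet normal 0.340 0.752 0.564
outer loop
vertex 1.608 4.481 -0.994
vertex 2.173 2.929 0.736
vertex 3.001 3.497 -0.522
endloop
endfacet
facet normal 0.787 -0.556 0.267
outer loop
vertex 3.001 3.497 -0.522
vertex 1.472 1.379 -0.426
vertex 2.3 1.947 -1.684
endloop
endfacet
facet normal 0.787 -0.556 0.267
outer loop
vertex 2.173 2.929 0.736
vertex 1.472 1.379 -0.426
vertex 3.001 3.497 -0.522
endloop
endfacet
facet normal -0.785 0.592 0.182
outer loop
vertex -0.578 0.799 -0.928
vertex -0.144 1.715 -2.034
vertex -1.366 0.041 -1.866
endloop
endfacet
facet normal -0.290 -0.611 0.737
outer loop
vertex -0.416 -0.675 -2.086
vertex -0.578 0.799 -0.928
vertex -1.366 0.041 -1.866
endloop
endfacet
facet normal -0.785 0.592 0.182
outer loop
vertex -1.366 0.041 -1.866
vertex -0.144 1.715 -2.034
vertex -0.932 0.958 -2.971
endloop
endfacet
facet normal -0.547 -0.526 -0.651
outer loop
vertex -0.932 0.958 -2.971
vertex -0.416 -0.675 -2.086
vertex -1.366 0.041 -1.866
endloop
endfacet
facet normal 0.547 0.526 0.651
outer loop
vertex -0.578 0.799 -0.928
vertex 0.806 0.999 -2.254
vertex -0.144 1.715 -2.034
endloop
endfacet
facet normal -0.290 -0.611 0.737
outer loop
vertex 0.372 0.082 -1.149
vertex -0.578 0.799 -0.928
vertex -0.416 -0.675 -2.086
endloop
endfacet
facet normal 0.548 0.525 0.651
outer loop
vertex 0.372 0.082 -1.149
vertex 0.806 0.999 -2.254
vertex -0.578 0.799 -0.928
endloop
endfacet
facet normal 0.290 0.611 -0.737
outer loop
vertex -0.144 1.715 -2.034
vertex 0.806 0.999 -2.254
vertex -0.932 0.958 -2.971
endloop
endfacet
facet normal -0.548 -0.526 -0.651
outer loop
vertex 0.018 0.241 -3.192
vertex -0.416 -0.675 -2.086
vertex -0.932 0.958 -2.971
endloop
endfacet
facet normal 0.290 0.611 -0.737
outer loop
vertex -0.932 0.958 -2.971
vertex 0.806 0.999 -2.254
vertex 0.018 0.241 -3.192
endloop
endfacet
facet normal 0.785 -0.592 -0.182
outer loop
vertex 0.018 0.241 -3.192
vertex 0.372 0.082 -1.149
vertex -0.416 -0.675 -2.086
endloop
endfacet
facet normal 0.786 -0.591 -0.182
outer loop
vertex 0.806 0.999 -2.254
vertex 0.372 0.082 -1.149
vertex 0.018 0.241 -3.192
endloop
endfacet

endsolid


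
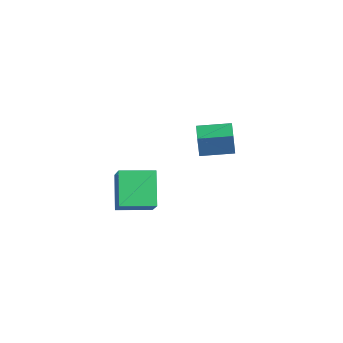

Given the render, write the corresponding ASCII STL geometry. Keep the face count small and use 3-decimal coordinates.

solid 
facet normal -0.632 -0.771 -0.077
outer loop
vertex -1.936 2.013 1.593
vertex -2.675 2.623 1.549
vertex -1.83 2.051 0.348
endloop
endfacet
facet normal 0.770 -0.636 0.046
outer loop
vertex -0.825 3.277 0.471
vertex -1.936 2.013 1.593
vertex -1.83 2.051 0.348
endloop
endfacet
facet normal -0.631 -0.772 -0.077
outer loop
vertex -1.83 2.051 0.348
vertex -2.675 2.623 1.549
vertex -2.57 2.661 0.304
endloop
endfacet
facet normal 0.084 0.031 -0.996
outer loop
vertex -2.57 2.661 0.304
vertex -0.825 3.277 0.471
vertex -1.83 2.051 0.348
endloop
endfacet
facet normal -0.085 -0.031 0.996
outer loop
vertex -1.936 2.013 1.593
vertex -1.67 3.849 1.672
vertex -2.675 2.623 1.549
endloop
endfacet
facet normal 0.770 -0.636 0.046
outer loop
vertex -0.93 3.239 1.716
vertex -1.936 2.013 1.593
vertex -0.825 3.277 0.471
endloop
endfacet
facet normal -0.084 -0.031 0.996
outer loop
vertex -0.93 3.239 1.716
vertex -1.67 3.849 1.672
vertex -1.936 2.013 1.593
endloop
endfacet
facet normal -0.770 0.636 -0.046
outer loop
vertex -2.675 2.623 1.549
vertex -1.67 3.849 1.672
vertex -2.57 2.661 0.304
endloop
endfacet
facet normal 0.085 0.031 -0.996
outer loop
vertex -1.564 3.887 0.427
vertex -0.825 3.277 0.471
vertex -2.57 2.661 0.304
endloop
endfacet
facet normal -0.770 0.636 -0.046
outer loop
vertex -2.57 2.661 0.304
vertex -1.67 3.849 1.672
vertex -1.564 3.887 0.427
endloop
endfacet
facet normal 0.632 0.771 0.077
outer loop
vertex -1.564 3.887 0.427
vertex -0.93 3.239 1.716
vertex -0.825 3.277 0.471
endloop
endfacet
facet normal 0.631 0.772 0.077
outer loop
vertex -1.67 3.849 1.672
vertex -0.93 3.239 1.716
vertex -1.564 3.887 0.427
endloop
endfacet
facet normal -0.590 -0.801 0.106
outer loop
vertex -0.915 -3.397 1.464
vertex -2.035 -2.444 2.431
vertex -1.66 -3.013 0.221
endloop
endfacet
facet normal 0.637 -0.542 -0.549
outer loop
vertex -0.705 -1.716 0.049
vertex -0.915 -3.397 1.464
vertex -1.66 -3.013 0.221
endloop
endfacet
facet normal -0.589 -0.801 0.106
outer loop
vertex -1.66 -3.013 0.221
vertex -2.035 -2.444 2.431
vertex -2.781 -2.06 1.187
endloop
endfacet
facet normal -0.497 0.256 -0.829
outer loop
vertex -2.781 -2.06 1.187
vertex -0.705 -1.716 0.049
vertex -1.66 -3.013 0.221
endloop
endfacet
facet normal 0.497 -0.256 0.829
outer loop
vertex -0.915 -3.397 1.464
vertex -1.08 -1.147 2.259
vertex -2.035 -2.444 2.431
endloop
endfacet
facet normal 0.637 -0.542 -0.549
outer loop
vertex 0.041 -2.1 1.293
vertex -0.915 -3.397 1.464
vertex -0.705 -1.716 0.049
endloop
endfacet
facet normal 0.496 -0.257 0.829
outer loop
vertex 0.041 -2.1 1.293
vertex -1.08 -1.147 2.259
vertex -0.915 -3.397 1.464
endloop
endfacet
facet normal -0.637 0.542 0.549
outer loop
vertex -2.035 -2.444 2.431
vertex -1.08 -1.147 2.259
vertex -2.781 -2.06 1.187
endloop
endfacet
facet normal -0.497 0.257 -0.829
outer loop
vertex -1.825 -0.763 1.016
vertex -0.705 -1.716 0.049
vertex -2.781 -2.06 1.187
endloop
endfacet
facet normal -0.637 0.542 0.549
outer loop
vertex -2.781 -2.06 1.187
vertex -1.08 -1.147 2.259
vertex -1.825 -0.763 1.016
endloop
endfacet
facet normal 0.590 0.801 -0.106
outer loop
vertex -1.825 -0.763 1.016
vertex 0.041 -2.1 1.293
vertex -0.705 -1.716 0.049
endloop
endfacet
facet normal 0.589 0.801 -0.106
outer loop
vertex -1.08 -1.147 2.259
vertex 0.041 -2.1 1.293
vertex -1.825 -0.763 1.016
endloop
endfacet

endsolid


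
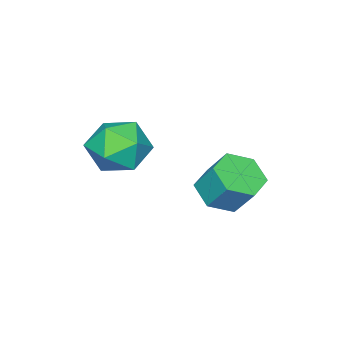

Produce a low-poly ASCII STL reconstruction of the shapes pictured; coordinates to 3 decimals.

solid 
facet normal -0.032 -0.576 -0.817
outer loop
vertex -3.099 0.942 -1.56
vertex -3.731 1.5 -1.929
vertex -2.836 1.658 -2.075
endloop
endfacet
facet normal 0.958 -0.251 0.140
outer loop
vertex -3.099 0.942 -1.56
vertex -2.836 1.658 -2.075
vertex -3.057 1.703 -0.482
endloop
endfacet
facet normal 0.958 -0.250 0.140
outer loop
vertex -3.057 1.703 -0.482
vertex -2.836 1.658 -2.075
vertex -2.795 2.418 -0.997
endloop
endfacet
facet normal 0.031 0.577 0.816
outer loop
vertex -3.057 1.703 -0.482
vertex -2.795 2.418 -0.997
vertex -3.689 2.26 -0.851
endloop
endfacet
facet normal -0.031 -0.577 -0.816
outer loop
vertex -2.836 1.658 -2.075
vertex -3.731 1.5 -1.929
vertex -3.468 2.215 -2.444
endloop
endfacet
facet normal 0.726 0.549 -0.415
outer loop
vertex -2.836 1.658 -2.075
vertex -3.468 2.215 -2.444
vertex -2.795 2.418 -0.997
endloop
endfacet
facet normal 0.726 0.548 -0.415
outer loop
vertex -2.795 2.418 -0.997
vertex -3.468 2.215 -2.444
vertex -3.427 2.976 -1.366
endloop
endfacet
facet normal 0.032 0.576 0.817
outer loop
vertex -2.795 2.418 -0.997
vertex -3.427 2.976 -1.366
vertex -3.689 2.26 -0.851
endloop
endfacet
facet normal -0.031 -0.577 -0.816
outer loop
vertex -3.468 2.215 -2.444
vertex -3.731 1.5 -1.929
vertex -4.363 2.057 -2.298
endloop
endfacet
facet normal -0.232 0.799 -0.555
outer loop
vertex -3.468 2.215 -2.444
vertex -4.363 2.057 -2.298
vertex -3.427 2.976 -1.366
endloop
endfacet
facet normal -0.232 0.799 -0.555
outer loop
vertex -3.427 2.976 -1.366
vertex -4.363 2.057 -2.298
vertex -4.321 2.818 -1.22
endloop
endfacet
facet normal 0.032 0.576 0.817
outer loop
vertex -3.427 2.976 -1.366
vertex -4.321 2.818 -1.22
vertex -3.689 2.26 -0.851
endloop
endfacet
facet normal -0.031 -0.577 -0.816
outer loop
vertex -4.363 2.057 -2.298
vertex -3.731 1.5 -1.929
vertex -4.625 1.342 -1.783
endloop
endfacet
facet normal -0.958 0.251 -0.140
outer loop
vertex -4.363 2.057 -2.298
vertex -4.625 1.342 -1.783
vertex -4.321 2.818 -1.22
endloop
endfacet
facet normal -0.958 0.251 -0.140
outer loop
vertex -4.321 2.818 -1.22
vertex -4.625 1.342 -1.783
vertex -4.584 2.102 -0.705
endloop
endfacet
facet normal 0.032 0.576 0.817
outer loop
vertex -4.321 2.818 -1.22
vertex -4.584 2.102 -0.705
vertex -3.689 2.26 -0.851
endloop
endfacet
facet normal -0.032 -0.576 -0.817
outer loop
vertex -4.625 1.342 -1.783
vertex -3.731 1.5 -1.929
vertex -3.993 0.784 -1.414
endloop
endfacet
facet normal -0.726 -0.549 0.414
outer loop
vertex -4.625 1.342 -1.783
vertex -3.993 0.784 -1.414
vertex -4.584 2.102 -0.705
endloop
endfacet
facet normal -0.726 -0.549 0.415
outer loop
vertex -4.584 2.102 -0.705
vertex -3.993 0.784 -1.414
vertex -3.952 1.545 -0.336
endloop
endfacet
facet normal 0.031 0.577 0.816
outer loop
vertex -4.584 2.102 -0.705
vertex -3.952 1.545 -0.336
vertex -3.689 2.26 -0.851
endloop
endfacet
facet normal -0.032 -0.576 -0.817
outer loop
vertex -3.993 0.784 -1.414
vertex -3.731 1.5 -1.929
vertex -3.099 0.942 -1.56
endloop
endfacet
facet normal 0.232 -0.799 0.555
outer loop
vertex -3.993 0.784 -1.414
vertex -3.099 0.942 -1.56
vertex -3.952 1.545 -0.336
endloop
endfacet
facet normal 0.232 -0.799 0.555
outer loop
vertex -3.952 1.545 -0.336
vertex -3.099 0.942 -1.56
vertex -3.057 1.703 -0.482
endloop
endfacet
facet normal 0.031 0.577 0.816
outer loop
vertex -3.952 1.545 -0.336
vertex -3.057 1.703 -0.482
vertex -3.689 2.26 -0.851
endloop
endfacet
facet normal -0.084 0.996 -0.031
outer loop
vertex -1.847 -0.347 -0.75
vertex -2.875 -0.42 -0.298
vertex -1.974 -0.323 0.368
endloop
endfacet
facet normal 0.596 0.801 0.051
outer loop
vertex -1.847 -0.347 -0.75
vertex -1.974 -0.323 0.368
vertex -1.136 -0.918 -0.09
endloop
endfacet
facet normal 0.775 0.385 -0.502
outer loop
vertex -1.847 -0.347 -0.75
vertex -1.136 -0.918 -0.09
vertex -1.52 -1.384 -1.04
endloop
endfacet
facet normal 0.202 0.322 -0.925
outer loop
vertex -1.847 -0.347 -0.75
vertex -1.52 -1.384 -1.04
vertex -2.595 -1.076 -1.168
endloop
endfacet
facet normal -0.328 0.700 -0.634
outer loop
vertex -1.847 -0.347 -0.75
vertex -2.595 -1.076 -1.168
vertex -2.875 -0.42 -0.298
endloop
endfacet
facet normal 0.644 0.410 0.646
outer loop
vertex -1.136 -0.918 -0.09
vertex -1.974 -0.323 0.368
vertex -1.725 -1.344 0.768
endloop
endfacet
facet normal -0.458 0.726 0.513
outer loop
vertex -1.974 -0.323 0.368
vertex -2.875 -0.42 -0.298
vertex -2.8 -1.036 0.64
endloop
endfacet
facet normal -0.852 0.248 -0.461
outer loop
vertex -2.875 -0.42 -0.298
vertex -2.595 -1.076 -1.168
vertex -3.184 -1.502 -0.31
endloop
endfacet
facet normal 0.007 -0.363 -0.932
outer loop
vertex -2.595 -1.076 -1.168
vertex -1.52 -1.384 -1.04
vertex -2.346 -2.097 -0.768
endloop
endfacet
facet normal 0.932 -0.264 -0.248
outer loop
vertex -1.52 -1.384 -1.04
vertex -1.136 -0.918 -0.09
vertex -1.445 -2.0 -0.102
endloop
endfacet
facet normal -0.202 -0.322 0.925
outer loop
vertex -2.473 -2.073 0.35
vertex -1.725 -1.344 0.768
vertex -2.8 -1.036 0.64
endloop
endfacet
facet normal -0.775 -0.385 0.502
outer loop
vertex -2.473 -2.073 0.35
vertex -2.8 -1.036 0.64
vertex -3.184 -1.502 -0.31
endloop
endfacet
facet normal -0.596 -0.801 -0.051
outer loop
vertex -2.473 -2.073 0.35
vertex -3.184 -1.502 -0.31
vertex -2.346 -2.097 -0.768
endloop
endfacet
facet normal 0.084 -0.996 0.031
outer loop
vertex -2.473 -2.073 0.35
vertex -2.346 -2.097 -0.768
vertex -1.445 -2.0 -0.102
endloop
endfacet
facet normal 0.328 -0.700 0.634
outer loop
vertex -2.473 -2.073 0.35
vertex -1.445 -2.0 -0.102
vertex -1.725 -1.344 0.768
endloop
endfacet
facet normal -0.007 0.363 0.932
outer loop
vertex -2.8 -1.036 0.64
vertex -1.725 -1.344 0.768
vertex -1.974 -0.323 0.368
endloop
endfacet
facet normal -0.932 0.264 0.248
outer loop
vertex -3.184 -1.502 -0.31
vertex -2.8 -1.036 0.64
vertex -2.875 -0.42 -0.298
endloop
endfacet
facet normal -0.644 -0.410 -0.646
outer loop
vertex -2.346 -2.097 -0.768
vertex -3.184 -1.502 -0.31
vertex -2.595 -1.076 -1.168
endloop
endfacet
facet normal 0.458 -0.726 -0.513
outer loop
vertex -1.445 -2.0 -0.102
vertex -2.346 -2.097 -0.768
vertex -1.52 -1.384 -1.04
endloop
endfacet
facet normal 0.852 -0.248 0.461
outer loop
vertex -1.725 -1.344 0.768
vertex -1.445 -2.0 -0.102
vertex -1.136 -0.918 -0.09
endloop
endfacet

endsolid


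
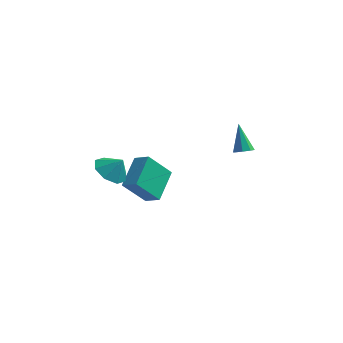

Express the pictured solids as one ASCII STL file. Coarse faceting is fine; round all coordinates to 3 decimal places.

solid 
facet normal 0.299 -0.465 -0.833
outer loop
vertex 4.332 3.363 -1.211
vertex 3.981 2.918 -1.089
vertex 3.927 3.414 -1.385
endloop
endfacet
facet normal 0.182 0.974 -0.138
outer loop
vertex 4.332 3.363 -1.211
vertex 3.927 3.414 -1.385
vertex 3.439 3.762 0.429
endloop
endfacet
facet normal 0.297 -0.465 -0.834
outer loop
vertex 3.927 3.414 -1.385
vertex 3.981 2.918 -1.089
vertex 3.553 3.175 -1.385
endloop
endfacet
facet normal -0.515 0.806 -0.293
outer loop
vertex 3.927 3.414 -1.385
vertex 3.553 3.175 -1.385
vertex 3.439 3.762 0.429
endloop
endfacet
facet normal 0.298 -0.465 -0.834
outer loop
vertex 3.553 3.175 -1.385
vertex 3.981 2.918 -1.089
vertex 3.429 2.785 -1.212
endloop
endfacet
facet normal -0.960 0.243 -0.139
outer loop
vertex 3.553 3.175 -1.385
vertex 3.429 2.785 -1.212
vertex 3.439 3.762 0.429
endloop
endfacet
facet normal 0.298 -0.464 -0.834
outer loop
vertex 3.429 2.785 -1.212
vertex 3.981 2.918 -1.089
vertex 3.629 2.473 -0.967
endloop
endfacet
facet normal -0.892 -0.387 0.236
outer loop
vertex 3.429 2.785 -1.212
vertex 3.629 2.473 -0.967
vertex 3.439 3.762 0.429
endloop
endfacet
facet normal 0.296 -0.463 -0.835
outer loop
vertex 3.629 2.473 -0.967
vertex 3.981 2.918 -1.089
vertex 4.035 2.421 -0.794
endloop
endfacet
facet normal -0.351 -0.711 0.609
outer loop
vertex 3.629 2.473 -0.967
vertex 4.035 2.421 -0.794
vertex 3.439 3.762 0.429
endloop
endfacet
facet normal 0.298 -0.463 -0.835
outer loop
vertex 4.035 2.421 -0.794
vertex 3.981 2.918 -1.089
vertex 4.408 2.661 -0.794
endloop
endfacet
facet normal 0.349 -0.542 0.764
outer loop
vertex 4.035 2.421 -0.794
vertex 4.408 2.661 -0.794
vertex 3.439 3.762 0.429
endloop
endfacet
facet normal 0.297 -0.464 -0.834
outer loop
vertex 4.408 2.661 -0.794
vertex 3.981 2.918 -1.089
vertex 4.532 3.051 -0.967
endloop
endfacet
facet normal 0.792 0.019 0.610
outer loop
vertex 4.408 2.661 -0.794
vertex 4.532 3.051 -0.967
vertex 3.439 3.762 0.429
endloop
endfacet
facet normal 0.297 -0.463 -0.835
outer loop
vertex 4.532 3.051 -0.967
vertex 3.981 2.918 -1.089
vertex 4.332 3.363 -1.211
endloop
endfacet
facet normal 0.724 0.649 0.236
outer loop
vertex 4.532 3.051 -0.967
vertex 4.332 3.363 -1.211
vertex 3.439 3.762 0.429
endloop
endfacet
facet normal -0.589 -0.071 -0.805
outer loop
vertex -0.307 -3.909 0.181
vertex -1.131 -3.879 0.781
vertex -0.562 -3.181 0.303
endloop
endfacet
facet normal 0.944 0.315 0.093
outer loop
vertex -0.307 -3.909 0.181
vertex -0.562 -3.181 0.303
vertex -0.489 -3.801 1.659
endloop
endfacet
facet normal -0.589 -0.071 -0.805
outer loop
vertex -0.562 -3.181 0.303
vertex -1.131 -3.879 0.781
vertex -1.15 -2.862 0.705
endloop
endfacet
facet normal 0.606 0.735 0.303
outer loop
vertex -0.562 -3.181 0.303
vertex -1.15 -2.862 0.705
vertex -0.489 -3.801 1.659
endloop
endfacet
facet normal -0.588 -0.071 -0.805
outer loop
vertex -1.15 -2.862 0.705
vertex -1.131 -3.879 0.781
vertex -1.727 -3.139 1.151
endloop
endfacet
facet normal 0.137 0.752 0.645
outer loop
vertex -1.15 -2.862 0.705
vertex -1.727 -3.139 1.151
vertex -0.489 -3.801 1.659
endloop
endfacet
facet normal -0.589 -0.072 -0.805
outer loop
vertex -1.727 -3.139 1.151
vertex -1.131 -3.879 0.781
vertex -1.955 -3.849 1.381
endloop
endfacet
facet normal -0.185 0.356 0.916
outer loop
vertex -1.727 -3.139 1.151
vertex -1.955 -3.849 1.381
vertex -0.489 -3.801 1.659
endloop
endfacet
facet normal -0.589 -0.072 -0.805
outer loop
vertex -1.955 -3.849 1.381
vertex -1.131 -3.879 0.781
vertex -1.7 -4.577 1.26
endloop
endfacet
facet normal -0.175 -0.221 0.960
outer loop
vertex -1.955 -3.849 1.381
vertex -1.7 -4.577 1.26
vertex -0.489 -3.801 1.659
endloop
endfacet
facet normal -0.589 -0.072 -0.805
outer loop
vertex -1.7 -4.577 1.26
vertex -1.131 -3.879 0.781
vertex -1.112 -4.896 0.858
endloop
endfacet
facet normal 0.164 -0.642 0.749
outer loop
vertex -1.7 -4.577 1.26
vertex -1.112 -4.896 0.858
vertex -0.489 -3.801 1.659
endloop
endfacet
facet normal -0.589 -0.072 -0.805
outer loop
vertex -1.112 -4.896 0.858
vertex -1.131 -3.879 0.781
vertex -0.535 -4.619 0.411
endloop
endfacet
facet normal 0.632 -0.658 0.408
outer loop
vertex -1.112 -4.896 0.858
vertex -0.535 -4.619 0.411
vertex -0.489 -3.801 1.659
endloop
endfacet
facet normal -0.589 -0.072 -0.805
outer loop
vertex -0.535 -4.619 0.411
vertex -1.131 -3.879 0.781
vertex -0.307 -3.909 0.181
endloop
endfacet
facet normal 0.955 -0.262 0.137
outer loop
vertex -0.535 -4.619 0.411
vertex -0.307 -3.909 0.181
vertex -0.489 -3.801 1.659
endloop
endfacet
facet normal -0.530 -0.370 0.763
outer loop
vertex -0.245 -2.534 -0.944
vertex -0.147 -0.729 0.0
vertex -1.1 -2.25 -1.4
endloop
endfacet
facet normal -0.047 -0.885 -0.463
outer loop
vertex -0.073 -1.531 -2.88
vertex -0.245 -2.534 -0.944
vertex -1.1 -2.25 -1.4
endloop
endfacet
facet normal -0.530 -0.370 0.763
outer loop
vertex -1.1 -2.25 -1.4
vertex -0.147 -0.729 0.0
vertex -1.003 -0.444 -0.456
endloop
endfacet
facet normal -0.847 0.281 -0.451
outer loop
vertex -1.003 -0.444 -0.456
vertex -0.073 -1.531 -2.88
vertex -1.1 -2.25 -1.4
endloop
endfacet
facet normal 0.847 -0.282 0.451
outer loop
vertex -0.245 -2.534 -0.944
vertex 0.88 -0.01 -1.48
vertex -0.147 -0.729 0.0
endloop
endfacet
facet normal -0.048 -0.885 -0.463
outer loop
vertex 0.783 -1.816 -2.424
vertex -0.245 -2.534 -0.944
vertex -0.073 -1.531 -2.88
endloop
endfacet
facet normal 0.847 -0.281 0.452
outer loop
vertex 0.783 -1.816 -2.424
vertex 0.88 -0.01 -1.48
vertex -0.245 -2.534 -0.944
endloop
endfacet
facet normal 0.048 0.885 0.463
outer loop
vertex -0.147 -0.729 0.0
vertex 0.88 -0.01 -1.48
vertex -1.003 -0.444 -0.456
endloop
endfacet
facet normal -0.847 0.282 -0.451
outer loop
vertex 0.025 0.274 -1.936
vertex -0.073 -1.531 -2.88
vertex -1.003 -0.444 -0.456
endloop
endfacet
facet normal 0.047 0.885 0.462
outer loop
vertex -1.003 -0.444 -0.456
vertex 0.88 -0.01 -1.48
vertex 0.025 0.274 -1.936
endloop
endfacet
facet normal 0.530 0.370 -0.763
outer loop
vertex 0.025 0.274 -1.936
vertex 0.783 -1.816 -2.424
vertex -0.073 -1.531 -2.88
endloop
endfacet
facet normal 0.530 0.370 -0.763
outer loop
vertex 0.88 -0.01 -1.48
vertex 0.783 -1.816 -2.424
vertex 0.025 0.274 -1.936
endloop
endfacet

endsolid


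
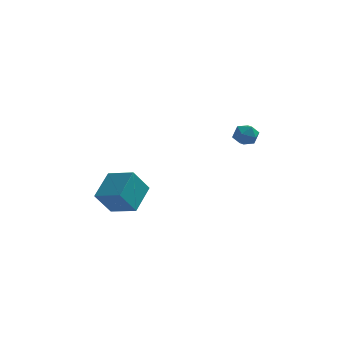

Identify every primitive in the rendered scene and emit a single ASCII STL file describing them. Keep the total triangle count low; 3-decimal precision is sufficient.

solid 
facet normal -0.460 -0.357 0.813
outer loop
vertex -3.126 3.745 -2.029
vertex -4.576 4.541 -2.5
vertex -3.674 2.146 -3.041
endloop
endfacet
facet normal 0.843 -0.462 0.274
outer loop
vertex -2.884 2.759 -4.44
vertex -3.126 3.745 -2.029
vertex -3.674 2.146 -3.041
endloop
endfacet
facet normal -0.459 -0.357 0.814
outer loop
vertex -3.674 2.146 -3.041
vertex -4.576 4.541 -2.5
vertex -5.125 2.941 -3.511
endloop
endfacet
facet normal -0.279 -0.812 -0.513
outer loop
vertex -5.125 2.941 -3.511
vertex -2.884 2.759 -4.44
vertex -3.674 2.146 -3.041
endloop
endfacet
facet normal 0.279 0.812 0.513
outer loop
vertex -3.126 3.745 -2.029
vertex -3.786 5.154 -3.899
vertex -4.576 4.541 -2.5
endloop
endfacet
facet normal 0.843 -0.462 0.274
outer loop
vertex -2.335 4.359 -3.429
vertex -3.126 3.745 -2.029
vertex -2.884 2.759 -4.44
endloop
endfacet
facet normal 0.278 0.812 0.513
outer loop
vertex -2.335 4.359 -3.429
vertex -3.786 5.154 -3.899
vertex -3.126 3.745 -2.029
endloop
endfacet
facet normal -0.843 0.462 -0.274
outer loop
vertex -4.576 4.541 -2.5
vertex -3.786 5.154 -3.899
vertex -5.125 2.941 -3.511
endloop
endfacet
facet normal -0.279 -0.812 -0.513
outer loop
vertex -4.334 3.555 -4.911
vertex -2.884 2.759 -4.44
vertex -5.125 2.941 -3.511
endloop
endfacet
facet normal -0.843 0.462 -0.274
outer loop
vertex -5.125 2.941 -3.511
vertex -3.786 5.154 -3.899
vertex -4.334 3.555 -4.911
endloop
endfacet
facet normal 0.460 0.356 -0.813
outer loop
vertex -4.334 3.555 -4.911
vertex -2.335 4.359 -3.429
vertex -2.884 2.759 -4.44
endloop
endfacet
facet normal 0.459 0.357 -0.813
outer loop
vertex -3.786 5.154 -3.899
vertex -2.335 4.359 -3.429
vertex -4.334 3.555 -4.911
endloop
endfacet
facet normal -0.028 0.268 0.963
outer loop
vertex 3.051 1.105 2.709
vertex 2.537 0.566 2.844
vertex 3.275 0.41 2.909
endloop
endfacet
facet normal 0.616 0.395 0.682
outer loop
vertex 3.051 1.105 2.709
vertex 3.275 0.41 2.909
vertex 3.642 0.782 2.362
endloop
endfacet
facet normal 0.533 0.837 0.128
outer loop
vertex 3.051 1.105 2.709
vertex 3.642 0.782 2.362
vertex 3.131 1.169 1.959
endloop
endfacet
facet normal -0.164 0.984 0.066
outer loop
vertex 3.051 1.105 2.709
vertex 3.131 1.169 1.959
vertex 2.448 1.035 2.257
endloop
endfacet
facet normal -0.510 0.633 0.583
outer loop
vertex 3.051 1.105 2.709
vertex 2.448 1.035 2.257
vertex 2.537 0.566 2.844
endloop
endfacet
facet normal 0.873 -0.224 0.433
outer loop
vertex 3.642 0.782 2.362
vertex 3.275 0.41 2.909
vertex 3.492 0.045 2.283
endloop
endfacet
facet normal -0.168 -0.427 0.889
outer loop
vertex 3.275 0.41 2.909
vertex 2.537 0.566 2.844
vertex 2.809 -0.089 2.581
endloop
endfacet
facet normal -0.948 0.163 0.274
outer loop
vertex 2.537 0.566 2.844
vertex 2.448 1.035 2.257
vertex 2.298 0.298 2.178
endloop
endfacet
facet normal -0.388 0.731 -0.561
outer loop
vertex 2.448 1.035 2.257
vertex 3.131 1.169 1.959
vertex 2.665 0.67 1.631
endloop
endfacet
facet normal 0.737 0.492 -0.463
outer loop
vertex 3.131 1.169 1.959
vertex 3.642 0.782 2.362
vertex 3.403 0.514 1.696
endloop
endfacet
facet normal 0.164 -0.984 -0.066
outer loop
vertex 2.889 -0.025 1.831
vertex 3.492 0.045 2.283
vertex 2.809 -0.089 2.581
endloop
endfacet
facet normal -0.533 -0.837 -0.128
outer loop
vertex 2.889 -0.025 1.831
vertex 2.809 -0.089 2.581
vertex 2.298 0.298 2.178
endloop
endfacet
facet normal -0.616 -0.395 -0.682
outer loop
vertex 2.889 -0.025 1.831
vertex 2.298 0.298 2.178
vertex 2.665 0.67 1.631
endloop
endfacet
facet normal 0.028 -0.268 -0.963
outer loop
vertex 2.889 -0.025 1.831
vertex 2.665 0.67 1.631
vertex 3.403 0.514 1.696
endloop
endfacet
facet normal 0.510 -0.633 -0.583
outer loop
vertex 2.889 -0.025 1.831
vertex 3.403 0.514 1.696
vertex 3.492 0.045 2.283
endloop
endfacet
facet normal 0.388 -0.731 0.561
outer loop
vertex 2.809 -0.089 2.581
vertex 3.492 0.045 2.283
vertex 3.275 0.41 2.909
endloop
endfacet
facet normal -0.737 -0.492 0.463
outer loop
vertex 2.298 0.298 2.178
vertex 2.809 -0.089 2.581
vertex 2.537 0.566 2.844
endloop
endfacet
facet normal -0.873 0.224 -0.433
outer loop
vertex 2.665 0.67 1.631
vertex 2.298 0.298 2.178
vertex 2.448 1.035 2.257
endloop
endfacet
facet normal 0.168 0.427 -0.889
outer loop
vertex 3.403 0.514 1.696
vertex 2.665 0.67 1.631
vertex 3.131 1.169 1.959
endloop
endfacet
facet normal 0.948 -0.163 -0.274
outer loop
vertex 3.492 0.045 2.283
vertex 3.403 0.514 1.696
vertex 3.642 0.782 2.362
endloop
endfacet

endsolid


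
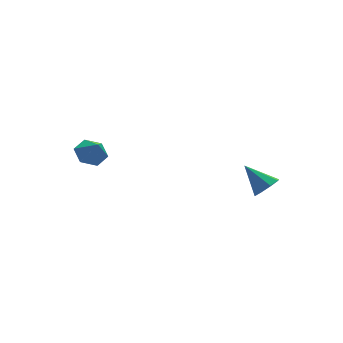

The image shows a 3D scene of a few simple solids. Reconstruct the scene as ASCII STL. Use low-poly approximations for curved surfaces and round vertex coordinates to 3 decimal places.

solid 
facet normal -0.139 0.539 -0.831
outer loop
vertex -2.413 3.075 -0.724
vertex -3.135 2.621 -0.898
vertex -3.181 3.346 -0.42
endloop
endfacet
facet normal 0.446 0.333 0.831
outer loop
vertex -2.413 3.075 -0.724
vertex -3.181 3.346 -0.42
vertex -2.985 2.039 -0.002
endloop
endfacet
facet normal -0.138 0.539 -0.831
outer loop
vertex -3.181 3.346 -0.42
vertex -3.135 2.621 -0.898
vertex -3.903 2.893 -0.594
endloop
endfacet
facet normal -0.364 0.234 0.902
outer loop
vertex -3.181 3.346 -0.42
vertex -3.903 2.893 -0.594
vertex -2.985 2.039 -0.002
endloop
endfacet
facet normal -0.138 0.540 -0.830
outer loop
vertex -3.903 2.893 -0.594
vertex -3.135 2.621 -0.898
vertex -3.856 2.168 -1.073
endloop
endfacet
facet normal -0.732 -0.408 0.546
outer loop
vertex -3.903 2.893 -0.594
vertex -3.856 2.168 -1.073
vertex -2.985 2.039 -0.002
endloop
endfacet
facet normal -0.138 0.540 -0.830
outer loop
vertex -3.856 2.168 -1.073
vertex -3.135 2.621 -0.898
vertex -3.088 1.896 -1.377
endloop
endfacet
facet normal -0.289 -0.950 0.120
outer loop
vertex -3.856 2.168 -1.073
vertex -3.088 1.896 -1.377
vertex -2.985 2.039 -0.002
endloop
endfacet
facet normal -0.139 0.540 -0.830
outer loop
vertex -3.088 1.896 -1.377
vertex -3.135 2.621 -0.898
vertex -2.366 2.35 -1.203
endloop
endfacet
facet normal 0.523 -0.851 0.049
outer loop
vertex -3.088 1.896 -1.377
vertex -2.366 2.35 -1.203
vertex -2.985 2.039 -0.002
endloop
endfacet
facet normal -0.139 0.540 -0.830
outer loop
vertex -2.366 2.35 -1.203
vertex -3.135 2.621 -0.898
vertex -2.413 3.075 -0.724
endloop
endfacet
facet normal 0.890 -0.210 0.405
outer loop
vertex -2.366 2.35 -1.203
vertex -2.413 3.075 -0.724
vertex -2.985 2.039 -0.002
endloop
endfacet
facet normal 0.411 -0.648 -0.641
outer loop
vertex 3.713 -3.656 -0.678
vertex 3.284 -3.375 -1.238
vertex 3.972 -3.216 -0.957
endloop
endfacet
facet normal 0.565 0.178 0.805
outer loop
vertex 3.713 -3.656 -0.678
vertex 3.972 -3.216 -0.957
vertex 2.616 -2.325 -0.202
endloop
endfacet
facet normal 0.411 -0.649 -0.640
outer loop
vertex 3.972 -3.216 -0.957
vertex 3.284 -3.375 -1.238
vertex 3.827 -2.87 -1.401
endloop
endfacet
facet normal 0.640 0.693 0.331
outer loop
vertex 3.972 -3.216 -0.957
vertex 3.827 -2.87 -1.401
vertex 2.616 -2.325 -0.202
endloop
endfacet
facet normal 0.411 -0.649 -0.640
outer loop
vertex 3.827 -2.87 -1.401
vertex 3.284 -3.375 -1.238
vertex 3.364 -2.819 -1.75
endloop
endfacet
facet normal 0.245 0.952 -0.185
outer loop
vertex 3.827 -2.87 -1.401
vertex 3.364 -2.819 -1.75
vertex 2.616 -2.325 -0.202
endloop
endfacet
facet normal 0.412 -0.649 -0.640
outer loop
vertex 3.364 -2.819 -1.75
vertex 3.284 -3.375 -1.238
vertex 2.854 -3.095 -1.799
endloop
endfacet
facet normal -0.392 0.804 -0.446
outer loop
vertex 3.364 -2.819 -1.75
vertex 2.854 -3.095 -1.799
vertex 2.616 -2.325 -0.202
endloop
endfacet
facet normal 0.413 -0.648 -0.640
outer loop
vertex 2.854 -3.095 -1.799
vertex 3.284 -3.375 -1.238
vertex 2.596 -3.535 -1.52
endloop
endfacet
facet normal -0.894 0.337 -0.296
outer loop
vertex 2.854 -3.095 -1.799
vertex 2.596 -3.535 -1.52
vertex 2.616 -2.325 -0.202
endloop
endfacet
facet normal 0.413 -0.649 -0.639
outer loop
vertex 2.596 -3.535 -1.52
vertex 3.284 -3.375 -1.238
vertex 2.74 -3.881 -1.076
endloop
endfacet
facet normal -0.968 -0.176 0.177
outer loop
vertex 2.596 -3.535 -1.52
vertex 2.74 -3.881 -1.076
vertex 2.616 -2.325 -0.202
endloop
endfacet
facet normal 0.412 -0.648 -0.640
outer loop
vertex 2.74 -3.881 -1.076
vertex 3.284 -3.375 -1.238
vertex 3.203 -3.931 -0.727
endloop
endfacet
facet normal -0.571 -0.436 0.695
outer loop
vertex 2.74 -3.881 -1.076
vertex 3.203 -3.931 -0.727
vertex 2.616 -2.325 -0.202
endloop
endfacet
facet normal 0.411 -0.649 -0.640
outer loop
vertex 3.203 -3.931 -0.727
vertex 3.284 -3.375 -1.238
vertex 3.713 -3.656 -0.678
endloop
endfacet
facet normal 0.064 -0.289 0.955
outer loop
vertex 3.203 -3.931 -0.727
vertex 3.713 -3.656 -0.678
vertex 2.616 -2.325 -0.202
endloop
endfacet

endsolid


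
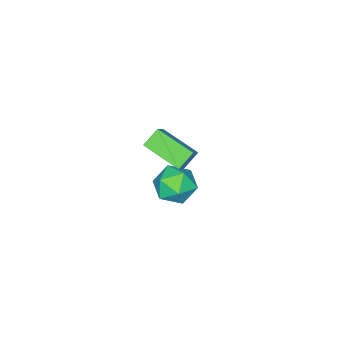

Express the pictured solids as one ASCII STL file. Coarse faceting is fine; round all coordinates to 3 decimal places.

solid 
facet normal -0.729 0.143 0.669
outer loop
vertex 0.896 3.018 4.486
vertex 0.68 4.96 3.836
vertex 0.213 2.714 3.807
endloop
endfacet
facet normal 0.106 -0.943 0.316
outer loop
vertex 1.0 2.56 3.084
vertex 0.896 3.018 4.486
vertex 0.213 2.714 3.807
endloop
endfacet
facet normal -0.729 0.143 0.669
outer loop
vertex 0.213 2.714 3.807
vertex 0.68 4.96 3.836
vertex -0.003 4.657 3.157
endloop
endfacet
facet normal -0.677 -0.300 -0.672
outer loop
vertex -0.003 4.657 3.157
vertex 1.0 2.56 3.084
vertex 0.213 2.714 3.807
endloop
endfacet
facet normal 0.677 0.300 0.672
outer loop
vertex 0.896 3.018 4.486
vertex 1.467 4.806 3.113
vertex 0.68 4.96 3.836
endloop
endfacet
facet normal 0.104 -0.943 0.316
outer loop
vertex 1.683 2.863 3.763
vertex 0.896 3.018 4.486
vertex 1.0 2.56 3.084
endloop
endfacet
facet normal 0.677 0.300 0.672
outer loop
vertex 1.683 2.863 3.763
vertex 1.467 4.806 3.113
vertex 0.896 3.018 4.486
endloop
endfacet
facet normal -0.105 0.943 -0.315
outer loop
vertex 0.68 4.96 3.836
vertex 1.467 4.806 3.113
vertex -0.003 4.657 3.157
endloop
endfacet
facet normal -0.677 -0.300 -0.672
outer loop
vertex 0.784 4.502 2.434
vertex 1.0 2.56 3.084
vertex -0.003 4.657 3.157
endloop
endfacet
facet normal -0.105 0.943 -0.316
outer loop
vertex -0.003 4.657 3.157
vertex 1.467 4.806 3.113
vertex 0.784 4.502 2.434
endloop
endfacet
facet normal 0.729 -0.143 -0.669
outer loop
vertex 0.784 4.502 2.434
vertex 1.683 2.863 3.763
vertex 1.0 2.56 3.084
endloop
endfacet
facet normal 0.729 -0.143 -0.669
outer loop
vertex 1.467 4.806 3.113
vertex 1.683 2.863 3.763
vertex 0.784 4.502 2.434
endloop
endfacet
facet normal 0.016 0.841 0.540
outer loop
vertex -1.946 2.967 -2.163
vertex -1.649 2.341 -1.197
vertex -0.801 2.779 -1.905
endloop
endfacet
facet normal 0.191 0.972 -0.140
outer loop
vertex -1.946 2.967 -2.163
vertex -0.801 2.779 -1.905
vertex -1.18 2.692 -3.028
endloop
endfacet
facet normal -0.351 0.756 -0.552
outer loop
vertex -1.946 2.967 -2.163
vertex -1.18 2.692 -3.028
vertex -2.261 2.2 -3.014
endloop
endfacet
facet normal -0.861 0.493 -0.126
outer loop
vertex -1.946 2.967 -2.163
vertex -2.261 2.2 -3.014
vertex -2.551 1.983 -1.883
endloop
endfacet
facet normal -0.634 0.546 0.548
outer loop
vertex -1.946 2.967 -2.163
vertex -2.551 1.983 -1.883
vertex -1.649 2.341 -1.197
endloop
endfacet
facet normal 0.761 0.575 -0.301
outer loop
vertex -1.18 2.692 -3.028
vertex -0.801 2.779 -1.905
vertex -0.409 1.897 -2.597
endloop
endfacet
facet normal 0.479 0.364 0.799
outer loop
vertex -0.801 2.779 -1.905
vertex -1.649 2.341 -1.197
vertex -0.699 1.68 -1.466
endloop
endfacet
facet normal -0.572 -0.115 0.812
outer loop
vertex -1.649 2.341 -1.197
vertex -2.551 1.983 -1.883
vertex -1.78 1.188 -1.452
endloop
endfacet
facet normal -0.940 -0.199 -0.279
outer loop
vertex -2.551 1.983 -1.883
vertex -2.261 2.2 -3.014
vertex -2.159 1.101 -2.575
endloop
endfacet
facet normal -0.116 0.227 -0.967
outer loop
vertex -2.261 2.2 -3.014
vertex -1.18 2.692 -3.028
vertex -1.311 1.539 -3.283
endloop
endfacet
facet normal 0.861 -0.493 0.126
outer loop
vertex -1.014 0.913 -2.317
vertex -0.409 1.897 -2.597
vertex -0.699 1.68 -1.466
endloop
endfacet
facet normal 0.351 -0.756 0.552
outer loop
vertex -1.014 0.913 -2.317
vertex -0.699 1.68 -1.466
vertex -1.78 1.188 -1.452
endloop
endfacet
facet normal -0.191 -0.972 0.140
outer loop
vertex -1.014 0.913 -2.317
vertex -1.78 1.188 -1.452
vertex -2.159 1.101 -2.575
endloop
endfacet
facet normal -0.016 -0.841 -0.540
outer loop
vertex -1.014 0.913 -2.317
vertex -2.159 1.101 -2.575
vertex -1.311 1.539 -3.283
endloop
endfacet
facet normal 0.634 -0.546 -0.548
outer loop
vertex -1.014 0.913 -2.317
vertex -1.311 1.539 -3.283
vertex -0.409 1.897 -2.597
endloop
endfacet
facet normal 0.940 0.199 0.279
outer loop
vertex -0.699 1.68 -1.466
vertex -0.409 1.897 -2.597
vertex -0.801 2.779 -1.905
endloop
endfacet
facet normal 0.116 -0.227 0.967
outer loop
vertex -1.78 1.188 -1.452
vertex -0.699 1.68 -1.466
vertex -1.649 2.341 -1.197
endloop
endfacet
facet normal -0.761 -0.575 0.301
outer loop
vertex -2.159 1.101 -2.575
vertex -1.78 1.188 -1.452
vertex -2.551 1.983 -1.883
endloop
endfacet
facet normal -0.479 -0.364 -0.799
outer loop
vertex -1.311 1.539 -3.283
vertex -2.159 1.101 -2.575
vertex -2.261 2.2 -3.014
endloop
endfacet
facet normal 0.572 0.115 -0.812
outer loop
vertex -0.409 1.897 -2.597
vertex -1.311 1.539 -3.283
vertex -1.18 2.692 -3.028
endloop
endfacet

endsolid


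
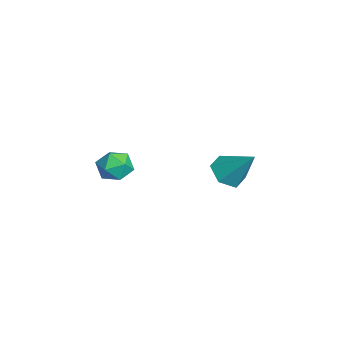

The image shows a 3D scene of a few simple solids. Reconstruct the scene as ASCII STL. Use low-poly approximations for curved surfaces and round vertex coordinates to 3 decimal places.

solid 
facet normal -0.411 -0.585 0.699
outer loop
vertex 0.504 -3.558 1.861
vertex 1.105 -4.241 1.643
vertex 1.329 -3.613 2.3
endloop
endfacet
facet normal -0.462 0.103 0.881
outer loop
vertex 0.504 -3.558 1.861
vertex 1.329 -3.613 2.3
vertex 0.998 -2.781 2.029
endloop
endfacet
facet normal -0.819 0.442 0.366
outer loop
vertex 0.504 -3.558 1.861
vertex 0.998 -2.781 2.029
vertex 0.569 -2.894 1.205
endloop
endfacet
facet normal -0.990 -0.037 -0.136
outer loop
vertex 0.504 -3.558 1.861
vertex 0.569 -2.894 1.205
vertex 0.636 -3.797 0.966
endloop
endfacet
facet normal -0.738 -0.672 0.071
outer loop
vertex 0.504 -3.558 1.861
vertex 0.636 -3.797 0.966
vertex 1.105 -4.241 1.643
endloop
endfacet
facet normal 0.198 0.374 0.906
outer loop
vertex 0.998 -2.781 2.029
vertex 1.329 -3.613 2.3
vertex 1.904 -2.983 1.914
endloop
endfacet
facet normal 0.281 -0.740 0.611
outer loop
vertex 1.329 -3.613 2.3
vertex 1.105 -4.241 1.643
vertex 1.971 -3.886 1.675
endloop
endfacet
facet normal -0.248 -0.880 -0.406
outer loop
vertex 1.105 -4.241 1.643
vertex 0.636 -3.797 0.966
vertex 1.542 -3.999 0.851
endloop
endfacet
facet normal -0.657 0.147 -0.739
outer loop
vertex 0.636 -3.797 0.966
vertex 0.569 -2.894 1.205
vertex 1.211 -3.167 0.58
endloop
endfacet
facet normal -0.381 0.922 0.072
outer loop
vertex 0.569 -2.894 1.205
vertex 0.998 -2.781 2.029
vertex 1.435 -2.539 1.237
endloop
endfacet
facet normal 0.990 0.037 0.136
outer loop
vertex 2.036 -3.222 1.019
vertex 1.904 -2.983 1.914
vertex 1.971 -3.886 1.675
endloop
endfacet
facet normal 0.819 -0.442 -0.366
outer loop
vertex 2.036 -3.222 1.019
vertex 1.971 -3.886 1.675
vertex 1.542 -3.999 0.851
endloop
endfacet
facet normal 0.462 -0.103 -0.881
outer loop
vertex 2.036 -3.222 1.019
vertex 1.542 -3.999 0.851
vertex 1.211 -3.167 0.58
endloop
endfacet
facet normal 0.411 0.585 -0.699
outer loop
vertex 2.036 -3.222 1.019
vertex 1.211 -3.167 0.58
vertex 1.435 -2.539 1.237
endloop
endfacet
facet normal 0.738 0.672 -0.071
outer loop
vertex 2.036 -3.222 1.019
vertex 1.435 -2.539 1.237
vertex 1.904 -2.983 1.914
endloop
endfacet
facet normal 0.657 -0.147 0.739
outer loop
vertex 1.971 -3.886 1.675
vertex 1.904 -2.983 1.914
vertex 1.329 -3.613 2.3
endloop
endfacet
facet normal 0.381 -0.922 -0.072
outer loop
vertex 1.542 -3.999 0.851
vertex 1.971 -3.886 1.675
vertex 1.105 -4.241 1.643
endloop
endfacet
facet normal -0.198 -0.374 -0.906
outer loop
vertex 1.211 -3.167 0.58
vertex 1.542 -3.999 0.851
vertex 0.636 -3.797 0.966
endloop
endfacet
facet normal -0.281 0.740 -0.611
outer loop
vertex 1.435 -2.539 1.237
vertex 1.211 -3.167 0.58
vertex 0.569 -2.894 1.205
endloop
endfacet
facet normal 0.248 0.880 0.406
outer loop
vertex 1.904 -2.983 1.914
vertex 1.435 -2.539 1.237
vertex 0.998 -2.781 2.029
endloop
endfacet
facet normal -0.446 -0.520 -0.729
outer loop
vertex -2.278 2.659 -2.849
vertex -3.019 2.361 -2.183
vertex -3.136 3.235 -2.735
endloop
endfacet
facet normal 0.492 0.801 -0.342
outer loop
vertex -2.278 2.659 -2.849
vertex -3.136 3.235 -2.735
vertex -2.061 3.479 -0.617
endloop
endfacet
facet normal -0.445 -0.520 -0.729
outer loop
vertex -3.136 3.235 -2.735
vertex -3.019 2.361 -2.183
vertex -3.878 2.937 -2.069
endloop
endfacet
facet normal -0.327 0.943 0.057
outer loop
vertex -3.136 3.235 -2.735
vertex -3.878 2.937 -2.069
vertex -2.061 3.479 -0.617
endloop
endfacet
facet normal -0.446 -0.520 -0.729
outer loop
vertex -3.878 2.937 -2.069
vertex -3.019 2.361 -2.183
vertex -3.76 2.063 -1.517
endloop
endfacet
facet normal -0.647 0.343 0.681
outer loop
vertex -3.878 2.937 -2.069
vertex -3.76 2.063 -1.517
vertex -2.061 3.479 -0.617
endloop
endfacet
facet normal -0.446 -0.520 -0.729
outer loop
vertex -3.76 2.063 -1.517
vertex -3.019 2.361 -2.183
vertex -2.902 1.487 -1.631
endloop
endfacet
facet normal -0.147 -0.399 0.905
outer loop
vertex -3.76 2.063 -1.517
vertex -2.902 1.487 -1.631
vertex -2.061 3.479 -0.617
endloop
endfacet
facet normal -0.446 -0.520 -0.729
outer loop
vertex -2.902 1.487 -1.631
vertex -3.019 2.361 -2.183
vertex -2.161 1.785 -2.297
endloop
endfacet
facet normal 0.672 -0.541 0.506
outer loop
vertex -2.902 1.487 -1.631
vertex -2.161 1.785 -2.297
vertex -2.061 3.479 -0.617
endloop
endfacet
facet normal -0.446 -0.520 -0.729
outer loop
vertex -2.161 1.785 -2.297
vertex -3.019 2.361 -2.183
vertex -2.278 2.659 -2.849
endloop
endfacet
facet normal 0.991 0.058 -0.118
outer loop
vertex -2.161 1.785 -2.297
vertex -2.278 2.659 -2.849
vertex -2.061 3.479 -0.617
endloop
endfacet

endsolid
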